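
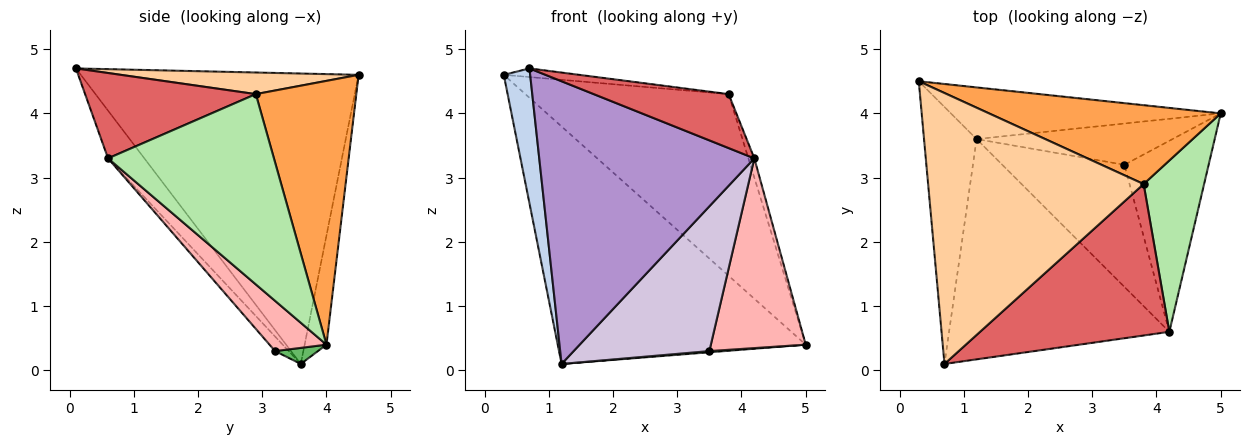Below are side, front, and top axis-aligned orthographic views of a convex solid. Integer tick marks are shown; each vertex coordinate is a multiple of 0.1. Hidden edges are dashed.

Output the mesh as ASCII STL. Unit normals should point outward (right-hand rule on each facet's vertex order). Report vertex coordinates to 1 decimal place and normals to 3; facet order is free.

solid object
 facet normal -0.086 0.974 -0.212
  outer loop
   vertex 1.2 3.6 0.1
   vertex 0.3 4.5 4.6
   vertex 5.0 4.0 0.4
  endloop
 endfacet
 facet normal -0.980 -0.093 -0.177
  outer loop
   vertex 1.2 3.6 0.1
   vertex 0.7 0.1 4.7
   vertex 0.3 4.5 4.6
  endloop
 endfacet
 facet normal 0.413 0.835 0.363
  outer loop
   vertex 3.8 2.9 4.3
   vertex 5.0 4.0 0.4
   vertex 0.3 4.5 4.6
  endloop
 endfacet
 facet normal 0.100 0.032 0.995
  outer loop
   vertex 3.8 2.9 4.3
   vertex 0.3 4.5 4.6
   vertex 0.7 0.1 4.7
  endloop
 endfacet
 facet normal 0.082 -0.029 -0.996
  outer loop
   vertex 3.5 3.2 0.3
   vertex 1.2 3.6 0.1
   vertex 5.0 4.0 0.4
  endloop
 endfacet
 facet normal 0.952 0.034 0.303
  outer loop
   vertex 4.2 0.6 3.3
   vertex 5.0 4.0 0.4
   vertex 3.8 2.9 4.3
  endloop
 endfacet
 facet normal 0.391 -0.309 0.867
  outer loop
   vertex 4.2 0.6 3.3
   vertex 3.8 2.9 4.3
   vertex 0.7 0.1 4.7
  endloop
 endfacet
 facet normal 0.390 -0.649 -0.653
  outer loop
   vertex 4.2 0.6 3.3
   vertex 3.5 3.2 0.3
   vertex 5.0 4.0 0.4
  endloop
 endfacet
 facet normal -0.132 -0.782 -0.609
  outer loop
   vertex 4.2 0.6 3.3
   vertex 0.7 0.1 4.7
   vertex 1.2 3.6 0.1
  endloop
 endfacet
 facet normal -0.077 -0.762 -0.643
  outer loop
   vertex 4.2 0.6 3.3
   vertex 1.2 3.6 0.1
   vertex 3.5 3.2 0.3
  endloop
 endfacet
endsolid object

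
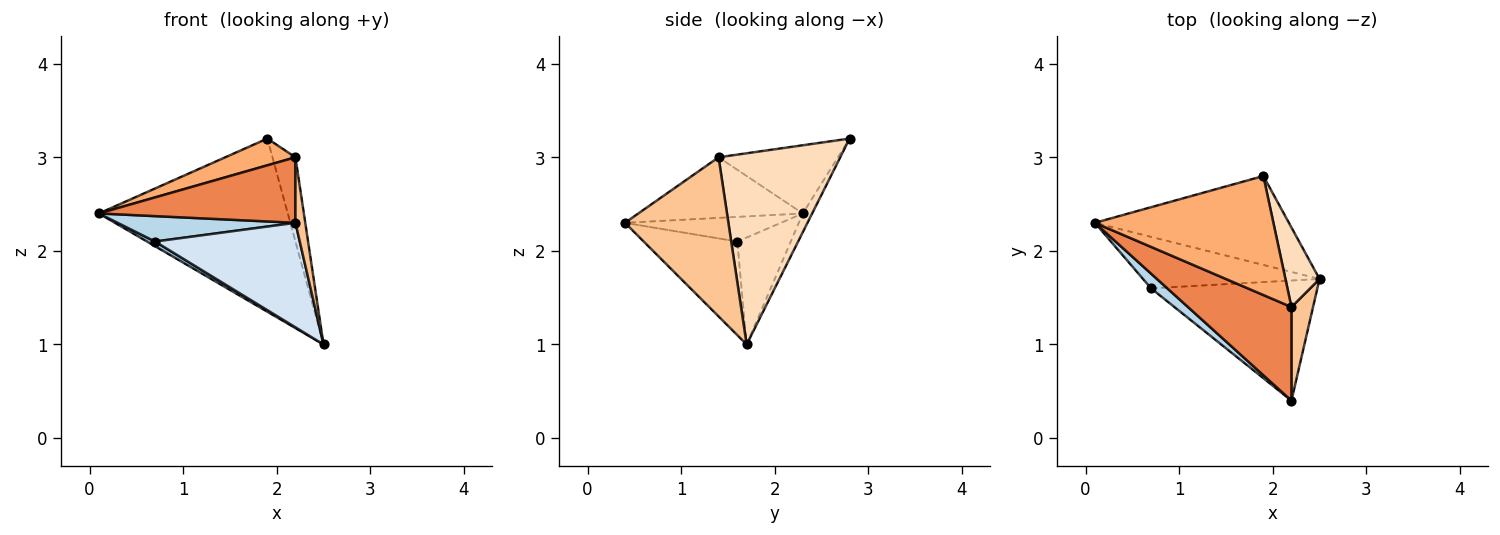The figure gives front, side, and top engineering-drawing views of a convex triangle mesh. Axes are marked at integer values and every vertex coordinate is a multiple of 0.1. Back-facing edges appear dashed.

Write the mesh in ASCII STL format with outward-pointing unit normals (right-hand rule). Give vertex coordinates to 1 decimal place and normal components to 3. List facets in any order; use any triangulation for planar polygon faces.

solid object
 facet normal -0.044 0.889 -0.456
  outer loop
   vertex 1.9 2.8 3.2
   vertex 2.5 1.7 1.0
   vertex 0.1 2.3 2.4
  endloop
 endfacet
 facet normal -0.517 -0.078 -0.853
  outer loop
   vertex 0.7 1.6 2.1
   vertex 0.1 2.3 2.4
   vertex 2.5 1.7 1.0
  endloop
 endfacet
 facet normal -0.605 -0.689 0.399
  outer loop
   vertex 0.7 1.6 2.1
   vertex 2.2 0.4 2.3
   vertex 0.1 2.3 2.4
  endloop
 endfacet
 facet normal -0.391 -0.604 -0.694
  outer loop
   vertex 0.7 1.6 2.1
   vertex 2.5 1.7 1.0
   vertex 2.2 0.4 2.3
  endloop
 endfacet
 facet normal -0.433 -0.517 0.739
  outer loop
   vertex 2.2 1.4 3.0
   vertex 0.1 2.3 2.4
   vertex 2.2 0.4 2.3
  endloop
 endfacet
 facet normal -0.349 -0.205 0.914
  outer loop
   vertex 2.2 1.4 3.0
   vertex 1.9 2.8 3.2
   vertex 0.1 2.3 2.4
  endloop
 endfacet
 facet normal 0.987 -0.094 0.134
  outer loop
   vertex 2.2 1.4 3.0
   vertex 2.2 0.4 2.3
   vertex 2.5 1.7 1.0
  endloop
 endfacet
 facet normal 0.968 0.183 0.173
  outer loop
   vertex 2.2 1.4 3.0
   vertex 2.5 1.7 1.0
   vertex 1.9 2.8 3.2
  endloop
 endfacet
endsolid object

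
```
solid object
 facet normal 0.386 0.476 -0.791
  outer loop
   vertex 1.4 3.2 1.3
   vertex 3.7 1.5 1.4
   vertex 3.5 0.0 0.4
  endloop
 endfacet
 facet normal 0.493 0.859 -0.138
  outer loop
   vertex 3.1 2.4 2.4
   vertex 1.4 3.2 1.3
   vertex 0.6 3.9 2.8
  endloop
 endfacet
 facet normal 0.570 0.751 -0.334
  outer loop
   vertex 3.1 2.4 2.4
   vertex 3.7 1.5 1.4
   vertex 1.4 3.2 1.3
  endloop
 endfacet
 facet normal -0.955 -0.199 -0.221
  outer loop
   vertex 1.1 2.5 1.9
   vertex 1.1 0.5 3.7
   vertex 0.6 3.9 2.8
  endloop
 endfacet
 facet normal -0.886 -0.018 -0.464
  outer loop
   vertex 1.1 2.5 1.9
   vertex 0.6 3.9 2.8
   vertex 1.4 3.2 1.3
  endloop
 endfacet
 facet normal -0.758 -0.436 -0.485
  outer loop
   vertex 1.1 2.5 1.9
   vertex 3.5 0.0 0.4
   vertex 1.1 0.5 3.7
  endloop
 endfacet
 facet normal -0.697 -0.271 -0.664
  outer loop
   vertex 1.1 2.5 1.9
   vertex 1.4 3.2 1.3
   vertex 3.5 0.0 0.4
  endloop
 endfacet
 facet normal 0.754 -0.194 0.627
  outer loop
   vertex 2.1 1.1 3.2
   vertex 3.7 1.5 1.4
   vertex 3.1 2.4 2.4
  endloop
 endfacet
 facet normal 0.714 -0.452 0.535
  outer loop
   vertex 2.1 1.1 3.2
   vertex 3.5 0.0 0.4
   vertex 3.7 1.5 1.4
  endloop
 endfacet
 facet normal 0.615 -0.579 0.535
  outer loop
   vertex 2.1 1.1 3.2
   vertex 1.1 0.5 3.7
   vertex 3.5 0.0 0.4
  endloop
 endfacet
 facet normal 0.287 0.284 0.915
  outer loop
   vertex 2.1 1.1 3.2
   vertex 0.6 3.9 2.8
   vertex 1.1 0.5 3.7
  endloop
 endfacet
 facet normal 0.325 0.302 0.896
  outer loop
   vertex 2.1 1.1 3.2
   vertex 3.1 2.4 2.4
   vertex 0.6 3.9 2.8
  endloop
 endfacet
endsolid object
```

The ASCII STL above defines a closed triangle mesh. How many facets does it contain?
12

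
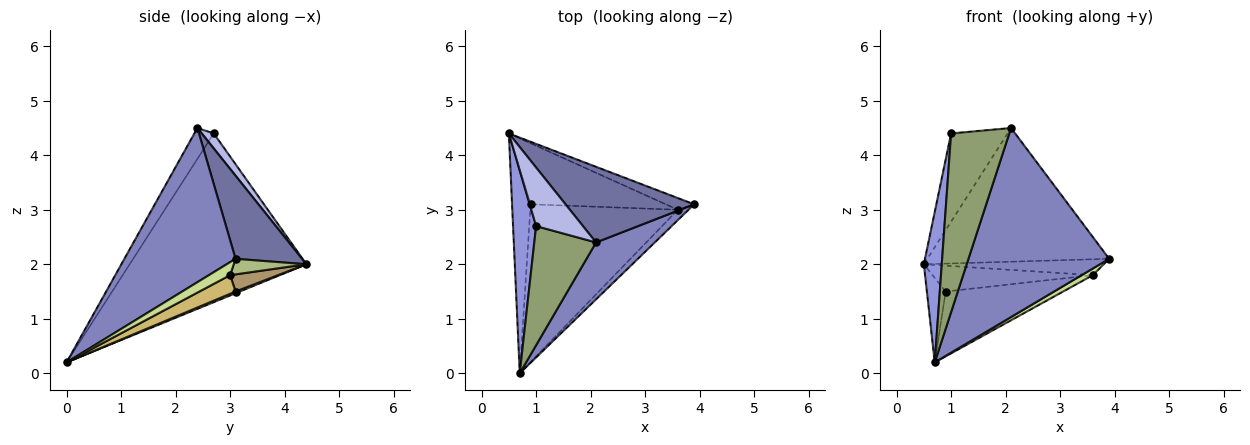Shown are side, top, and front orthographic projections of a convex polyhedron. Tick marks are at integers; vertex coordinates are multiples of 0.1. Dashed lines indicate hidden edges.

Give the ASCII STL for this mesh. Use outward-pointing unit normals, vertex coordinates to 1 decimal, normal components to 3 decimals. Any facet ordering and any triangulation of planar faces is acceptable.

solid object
 facet normal 0.303 0.829 0.469
  outer loop
   vertex 2.1 2.4 4.5
   vertex 3.9 3.1 2.1
   vertex 0.5 4.4 2.0
  endloop
 endfacet
 facet normal 0.603 -0.764 0.230
  outer loop
   vertex 2.1 2.4 4.5
   vertex 0.7 0.0 0.2
   vertex 3.9 3.1 2.1
  endloop
 endfacet
 facet normal -0.986 -0.100 0.135
  outer loop
   vertex 1.0 2.7 4.4
   vertex 0.5 4.4 2.0
   vertex 0.7 0.0 0.2
  endloop
 endfacet
 facet normal 0.174 0.820 0.545
  outer loop
   vertex 1.0 2.7 4.4
   vertex 2.1 2.4 4.5
   vertex 0.5 4.4 2.0
  endloop
 endfacet
 facet normal -0.267 -0.802 0.535
  outer loop
   vertex 1.0 2.7 4.4
   vertex 0.7 0.0 0.2
   vertex 2.1 2.4 4.5
  endloop
 endfacet
 facet normal 0.309 0.765 -0.564
  outer loop
   vertex 3.6 3.0 1.8
   vertex 0.5 4.4 2.0
   vertex 3.9 3.1 2.1
  endloop
 endfacet
 facet normal 0.715 -0.377 -0.589
  outer loop
   vertex 3.6 3.0 1.8
   vertex 3.9 3.1 2.1
   vertex 0.7 0.0 0.2
  endloop
 endfacet
 facet normal 0.086 0.381 -0.921
  outer loop
   vertex 0.9 3.1 1.5
   vertex 0.7 0.0 0.2
   vertex 0.5 4.4 2.0
  endloop
 endfacet
 facet normal 0.116 0.387 -0.915
  outer loop
   vertex 0.9 3.1 1.5
   vertex 0.5 4.4 2.0
   vertex 3.6 3.0 1.8
  endloop
 endfacet
 facet normal 0.116 0.378 -0.919
  outer loop
   vertex 0.9 3.1 1.5
   vertex 3.6 3.0 1.8
   vertex 0.7 0.0 0.2
  endloop
 endfacet
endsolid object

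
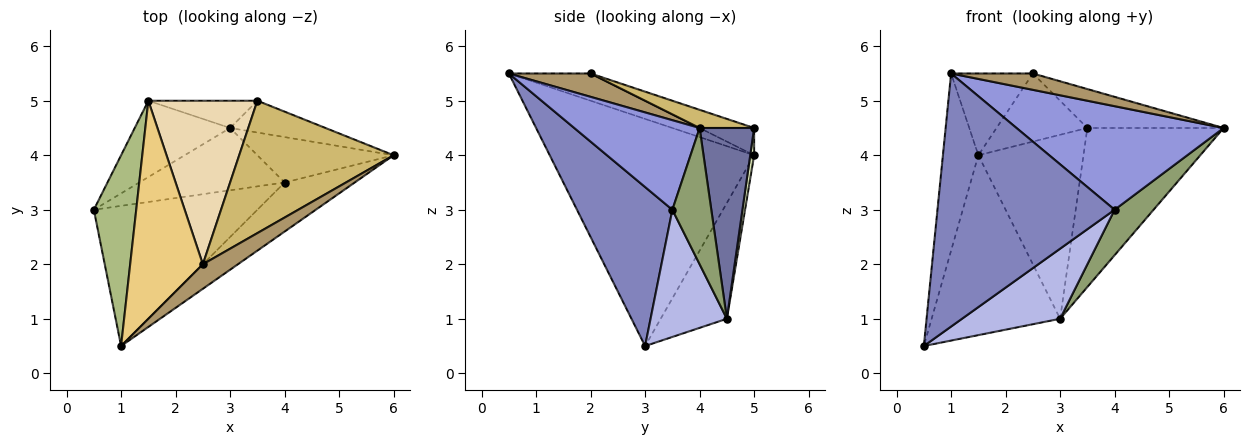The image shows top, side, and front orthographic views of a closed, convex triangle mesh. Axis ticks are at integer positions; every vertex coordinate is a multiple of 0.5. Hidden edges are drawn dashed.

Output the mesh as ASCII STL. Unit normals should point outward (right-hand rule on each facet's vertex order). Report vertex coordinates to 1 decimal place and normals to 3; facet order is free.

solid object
 facet normal 0.365 0.913 -0.183
  outer loop
   vertex 3.0 4.5 1.0
   vertex 3.5 5.0 4.5
   vertex 6.0 4.0 4.5
  endloop
 endfacet
 facet normal 0.426 -0.791 -0.438
  outer loop
   vertex 4.0 3.5 3.0
   vertex 1.0 0.5 5.5
   vertex 0.5 3.0 0.5
  endloop
 endfacet
 facet normal 0.480 -0.793 -0.376
  outer loop
   vertex 4.0 3.5 3.0
   vertex 6.0 4.0 4.5
   vertex 1.0 0.5 5.5
  endloop
 endfacet
 facet normal 0.503 -0.646 -0.574
  outer loop
   vertex 4.0 3.5 3.0
   vertex 0.5 3.0 0.5
   vertex 3.0 4.5 1.0
  endloop
 endfacet
 facet normal 0.577 -0.577 -0.577
  outer loop
   vertex 4.0 3.5 3.0
   vertex 3.0 4.5 1.0
   vertex 6.0 4.0 4.5
  endloop
 endfacet
 facet normal -0.969 0.168 0.181
  outer loop
   vertex 1.5 5.0 4.0
   vertex 0.5 3.0 0.5
   vertex 1.0 0.5 5.5
  endloop
 endfacet
 facet normal -0.428 0.832 -0.353
  outer loop
   vertex 1.5 5.0 4.0
   vertex 3.0 4.5 1.0
   vertex 0.5 3.0 0.5
  endloop
 endfacet
 facet normal 0.037 0.989 -0.146
  outer loop
   vertex 1.5 5.0 4.0
   vertex 3.5 5.0 4.5
   vertex 3.0 4.5 1.0
  endloop
 endfacet
 facet normal 0.485 -0.485 0.728
  outer loop
   vertex 2.5 2.0 5.5
   vertex 1.0 0.5 5.5
   vertex 6.0 4.0 4.5
  endloop
 endfacet
 facet normal 0.112 0.280 0.953
  outer loop
   vertex 2.5 2.0 5.5
   vertex 6.0 4.0 4.5
   vertex 3.5 5.0 4.5
  endloop
 endfacet
 facet normal -0.331 0.331 0.883
  outer loop
   vertex 2.5 2.0 5.5
   vertex 1.5 5.0 4.0
   vertex 1.0 0.5 5.5
  endloop
 endfacet
 facet normal -0.225 0.375 0.899
  outer loop
   vertex 2.5 2.0 5.5
   vertex 3.5 5.0 4.5
   vertex 1.5 5.0 4.0
  endloop
 endfacet
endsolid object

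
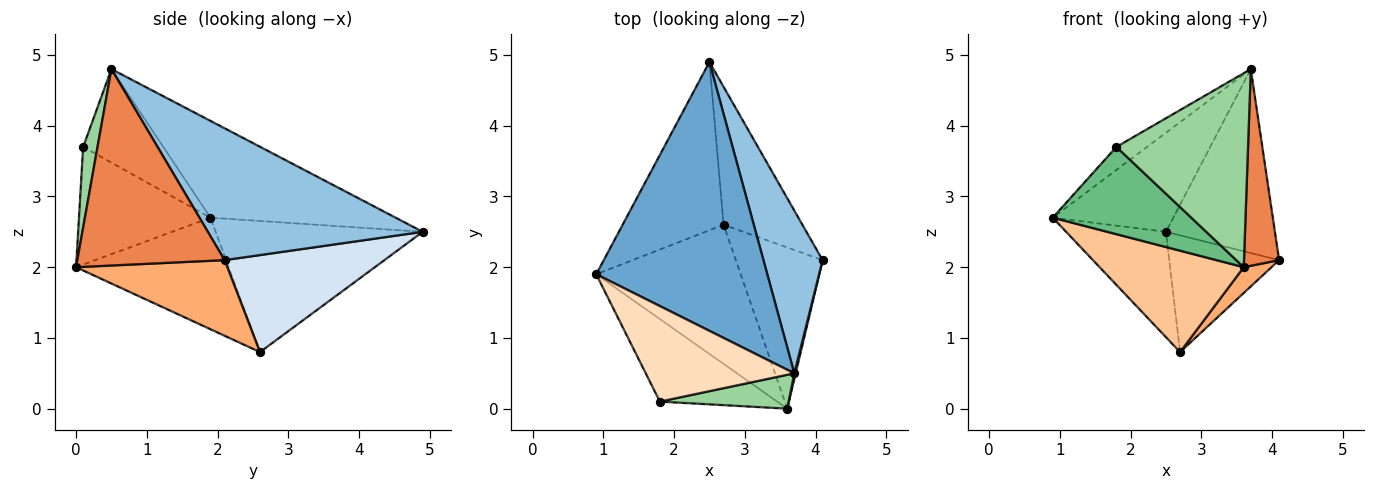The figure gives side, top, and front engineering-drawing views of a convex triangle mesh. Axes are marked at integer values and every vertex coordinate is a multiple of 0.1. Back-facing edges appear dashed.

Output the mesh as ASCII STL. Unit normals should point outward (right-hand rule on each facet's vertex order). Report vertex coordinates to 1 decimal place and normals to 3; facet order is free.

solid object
 facet normal -0.469 0.305 0.829
  outer loop
   vertex 3.7 0.5 4.8
   vertex 2.5 4.9 2.5
   vertex 0.9 1.9 2.7
  endloop
 endfacet
 facet normal 0.828 0.420 0.372
  outer loop
   vertex 3.7 0.5 4.8
   vertex 4.1 2.1 2.1
   vertex 2.5 4.9 2.5
  endloop
 endfacet
 facet normal -0.740 0.357 -0.570
  outer loop
   vertex 2.7 2.6 0.8
   vertex 0.9 1.9 2.7
   vertex 2.5 4.9 2.5
  endloop
 endfacet
 facet normal 0.685 0.471 -0.556
  outer loop
   vertex 2.7 2.6 0.8
   vertex 2.5 4.9 2.5
   vertex 4.1 2.1 2.1
  endloop
 endfacet
 facet normal 0.973 -0.232 0.007
  outer loop
   vertex 3.6 0.0 2.0
   vertex 4.1 2.1 2.1
   vertex 3.7 0.5 4.8
  endloop
 endfacet
 facet normal 0.652 -0.120 -0.748
  outer loop
   vertex 3.6 0.0 2.0
   vertex 2.7 2.6 0.8
   vertex 4.1 2.1 2.1
  endloop
 endfacet
 facet normal -0.529 -0.500 -0.686
  outer loop
   vertex 3.6 0.0 2.0
   vertex 0.9 1.9 2.7
   vertex 2.7 2.6 0.8
  endloop
 endfacet
 facet normal -0.522 0.200 0.829
  outer loop
   vertex 1.8 0.1 3.7
   vertex 3.7 0.5 4.8
   vertex 0.9 1.9 2.7
  endloop
 endfacet
 facet normal -0.568 -0.598 -0.566
  outer loop
   vertex 1.8 0.1 3.7
   vertex 0.9 1.9 2.7
   vertex 3.6 0.0 2.0
  endloop
 endfacet
 facet normal 0.107 -0.979 0.171
  outer loop
   vertex 1.8 0.1 3.7
   vertex 3.6 0.0 2.0
   vertex 3.7 0.5 4.8
  endloop
 endfacet
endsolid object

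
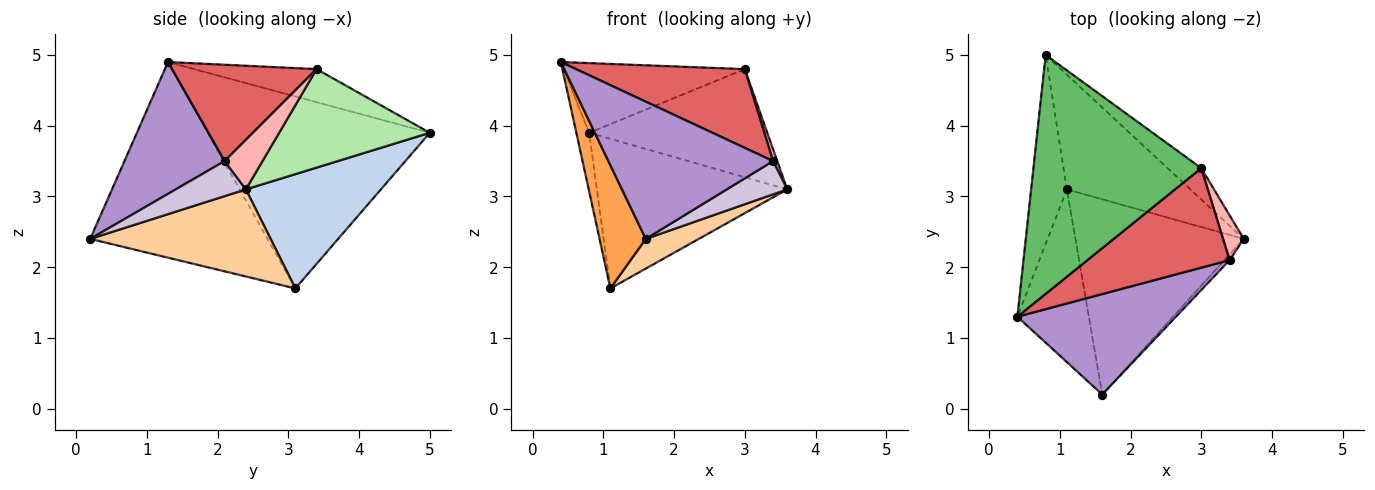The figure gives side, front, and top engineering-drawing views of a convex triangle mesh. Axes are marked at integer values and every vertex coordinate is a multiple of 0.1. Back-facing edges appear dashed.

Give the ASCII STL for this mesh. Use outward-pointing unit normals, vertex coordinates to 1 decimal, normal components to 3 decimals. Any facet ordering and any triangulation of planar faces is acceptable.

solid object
 facet normal -0.982 0.057 -0.183
  outer loop
   vertex 1.1 3.1 1.7
   vertex 0.4 1.3 4.9
   vertex 0.8 5.0 3.9
  endloop
 endfacet
 facet normal 0.491 0.691 -0.530
  outer loop
   vertex 1.1 3.1 1.7
   vertex 0.8 5.0 3.9
   vertex 3.6 2.4 3.1
  endloop
 endfacet
 facet normal -0.912 -0.238 -0.333
  outer loop
   vertex 1.6 0.2 2.4
   vertex 0.4 1.3 4.9
   vertex 1.1 3.1 1.7
  endloop
 endfacet
 facet normal 0.455 -0.134 -0.880
  outer loop
   vertex 1.6 0.2 2.4
   vertex 1.1 3.1 1.7
   vertex 3.6 2.4 3.1
  endloop
 endfacet
 facet normal -0.186 0.275 0.943
  outer loop
   vertex 3.0 3.4 4.8
   vertex 0.8 5.0 3.9
   vertex 0.4 1.3 4.9
  endloop
 endfacet
 facet normal 0.631 0.745 -0.216
  outer loop
   vertex 3.0 3.4 4.8
   vertex 3.6 2.4 3.1
   vertex 0.8 5.0 3.9
  endloop
 endfacet
 facet normal 0.469 -0.548 0.692
  outer loop
   vertex 3.4 2.1 3.5
   vertex 3.0 3.4 4.8
   vertex 0.4 1.3 4.9
  endloop
 endfacet
 facet normal 0.918 -0.101 0.383
  outer loop
   vertex 3.4 2.1 3.5
   vertex 3.6 2.4 3.1
   vertex 3.0 3.4 4.8
  endloop
 endfacet
 facet normal 0.441 -0.724 0.530
  outer loop
   vertex 3.4 2.1 3.5
   vertex 0.4 1.3 4.9
   vertex 1.6 0.2 2.4
  endloop
 endfacet
 facet normal 0.753 -0.649 -0.110
  outer loop
   vertex 3.4 2.1 3.5
   vertex 1.6 0.2 2.4
   vertex 3.6 2.4 3.1
  endloop
 endfacet
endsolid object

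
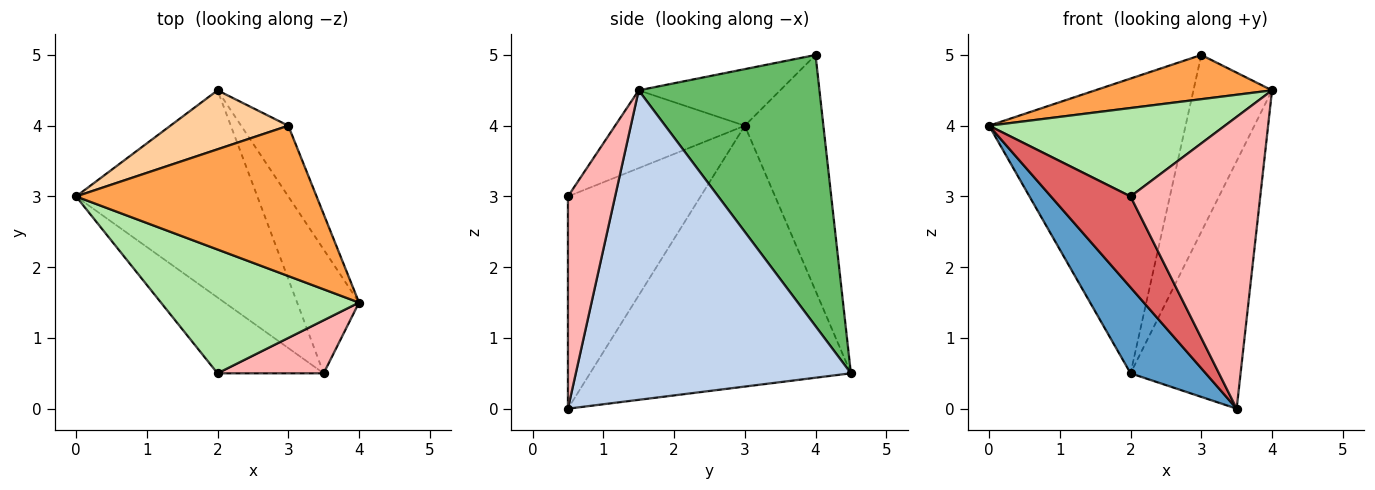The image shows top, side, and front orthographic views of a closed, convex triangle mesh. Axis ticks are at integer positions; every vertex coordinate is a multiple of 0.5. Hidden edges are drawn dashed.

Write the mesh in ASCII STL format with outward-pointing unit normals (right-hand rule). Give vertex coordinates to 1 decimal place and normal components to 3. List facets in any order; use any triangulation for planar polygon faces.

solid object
 facet normal -0.799 -0.230 -0.555
  outer loop
   vertex 3.5 0.5 0.0
   vertex 0.0 3.0 4.0
   vertex 2.0 4.5 0.5
  endloop
 endfacet
 facet normal 0.913 0.365 -0.183
  outer loop
   vertex 3.5 0.5 0.0
   vertex 2.0 4.5 0.5
   vertex 4.0 1.5 4.5
  endloop
 endfacet
 facet normal -0.220 -0.275 0.936
  outer loop
   vertex 3.0 4.0 5.0
   vertex 0.0 3.0 4.0
   vertex 4.0 1.5 4.5
  endloop
 endfacet
 facet normal -0.365 0.913 0.183
  outer loop
   vertex 3.0 4.0 5.0
   vertex 2.0 4.5 0.5
   vertex 0.0 3.0 4.0
  endloop
 endfacet
 facet normal 0.906 0.394 -0.157
  outer loop
   vertex 3.0 4.0 5.0
   vertex 4.0 1.5 4.5
   vertex 2.0 4.5 0.5
  endloop
 endfacet
 facet normal -0.305 -0.554 0.775
  outer loop
   vertex 2.0 0.5 3.0
   vertex 4.0 1.5 4.5
   vertex 0.0 3.0 4.0
  endloop
 endfacet
 facet normal -0.788 -0.473 -0.394
  outer loop
   vertex 2.0 0.5 3.0
   vertex 0.0 3.0 4.0
   vertex 3.5 0.5 0.0
  endloop
 endfacet
 facet normal 0.337 -0.926 0.168
  outer loop
   vertex 2.0 0.5 3.0
   vertex 3.5 0.5 0.0
   vertex 4.0 1.5 4.5
  endloop
 endfacet
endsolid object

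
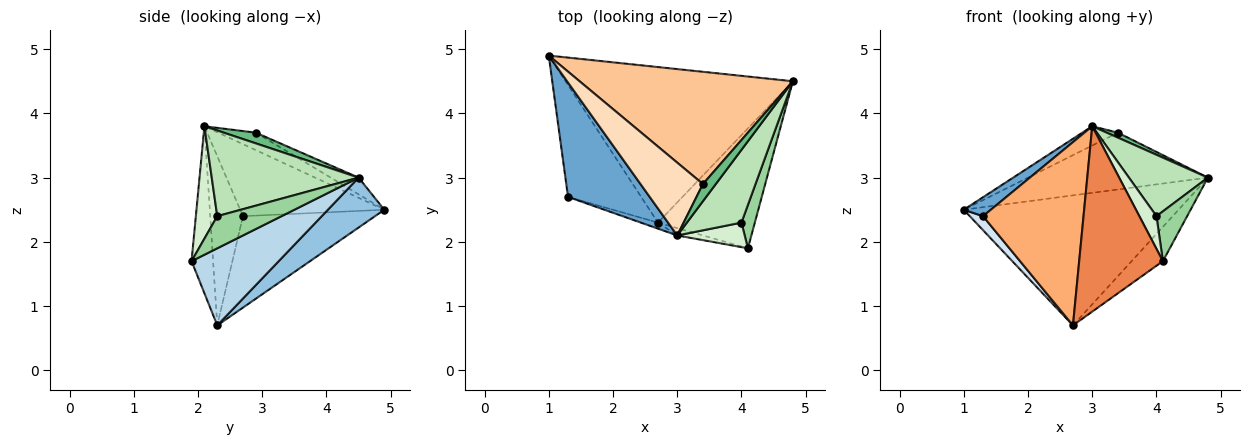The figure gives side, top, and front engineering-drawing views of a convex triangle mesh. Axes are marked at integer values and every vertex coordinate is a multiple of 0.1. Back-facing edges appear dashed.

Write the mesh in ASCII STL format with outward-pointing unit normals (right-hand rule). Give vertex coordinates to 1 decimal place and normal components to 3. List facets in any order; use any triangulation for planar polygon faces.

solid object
 facet normal -0.656 -0.123 0.744
  outer loop
   vertex 1.3 2.7 2.4
   vertex 3.0 2.1 3.8
   vertex 1.0 4.9 2.5
  endloop
 endfacet
 facet normal 0.166 0.632 -0.757
  outer loop
   vertex 2.7 2.3 0.7
   vertex 1.0 4.9 2.5
   vertex 4.8 4.5 3.0
  endloop
 endfacet
 facet normal 0.608 0.218 -0.764
  outer loop
   vertex 2.7 2.3 0.7
   vertex 4.8 4.5 3.0
   vertex 4.1 1.9 1.7
  endloop
 endfacet
 facet normal -0.778 -0.078 -0.623
  outer loop
   vertex 2.7 2.3 0.7
   vertex 1.3 2.7 2.4
   vertex 1.0 4.9 2.5
  endloop
 endfacet
 facet normal -0.249 -0.968 -0.038
  outer loop
   vertex 2.7 2.3 0.7
   vertex 4.1 1.9 1.7
   vertex 3.0 2.1 3.8
  endloop
 endfacet
 facet normal -0.310 -0.950 -0.031
  outer loop
   vertex 2.7 2.3 0.7
   vertex 3.0 2.1 3.8
   vertex 1.3 2.7 2.4
  endloop
 endfacet
 facet normal -0.070 0.450 0.890
  outer loop
   vertex 3.4 2.9 3.7
   vertex 4.8 4.5 3.0
   vertex 1.0 4.9 2.5
  endloop
 endfacet
 facet normal -0.261 0.247 0.933
  outer loop
   vertex 3.4 2.9 3.7
   vertex 1.0 4.9 2.5
   vertex 3.0 2.1 3.8
  endloop
 endfacet
 facet normal 0.625 -0.219 0.750
  outer loop
   vertex 3.4 2.9 3.7
   vertex 3.0 2.1 3.8
   vertex 4.8 4.5 3.0
  endloop
 endfacet
 facet normal 0.845 -0.403 0.351
  outer loop
   vertex 4.0 2.3 2.4
   vertex 4.1 1.9 1.7
   vertex 4.8 4.5 3.0
  endloop
 endfacet
 facet normal 0.768 -0.413 0.490
  outer loop
   vertex 4.0 2.3 2.4
   vertex 4.8 4.5 3.0
   vertex 3.0 2.1 3.8
  endloop
 endfacet
 facet normal 0.707 -0.566 0.424
  outer loop
   vertex 4.0 2.3 2.4
   vertex 3.0 2.1 3.8
   vertex 4.1 1.9 1.7
  endloop
 endfacet
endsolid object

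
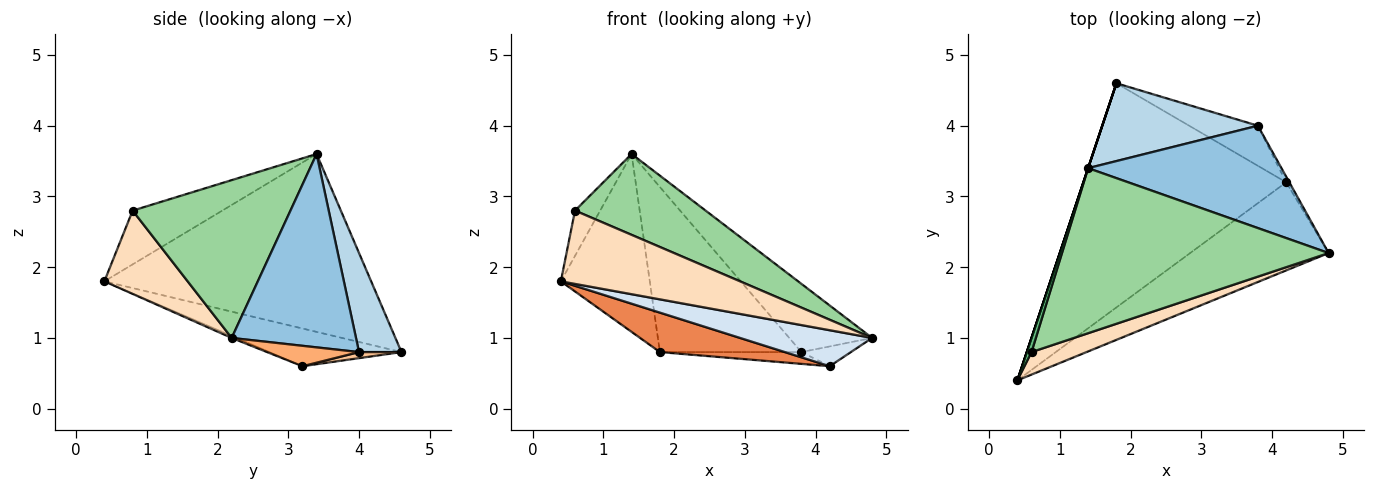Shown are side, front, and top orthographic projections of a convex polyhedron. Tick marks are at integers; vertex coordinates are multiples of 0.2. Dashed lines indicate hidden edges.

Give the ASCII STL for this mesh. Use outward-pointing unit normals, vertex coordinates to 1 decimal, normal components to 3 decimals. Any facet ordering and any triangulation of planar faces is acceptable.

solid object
 facet normal -0.949 0.316 0.000
  outer loop
   vertex 1.4 3.4 3.6
   vertex 1.8 4.6 0.8
   vertex 0.4 0.4 1.8
  endloop
 endfacet
 facet normal 0.640 0.426 0.640
  outer loop
   vertex 3.8 4.0 0.8
   vertex 1.4 3.4 3.6
   vertex 4.8 2.2 1.0
  endloop
 endfacet
 facet normal 0.262 0.873 0.412
  outer loop
   vertex 3.8 4.0 0.8
   vertex 1.8 4.6 0.8
   vertex 1.4 3.4 3.6
  endloop
 endfacet
 facet normal -0.014 -0.378 -0.926
  outer loop
   vertex 4.2 3.2 0.6
   vertex 4.8 2.2 1.0
   vertex 0.4 0.4 1.8
  endloop
 endfacet
 facet normal -0.180 -0.171 -0.969
  outer loop
   vertex 4.2 3.2 0.6
   vertex 0.4 0.4 1.8
   vertex 1.8 4.6 0.8
  endloop
 endfacet
 facet normal 0.873 0.470 -0.134
  outer loop
   vertex 4.2 3.2 0.6
   vertex 3.8 4.0 0.8
   vertex 4.8 2.2 1.0
  endloop
 endfacet
 facet normal 0.084 0.281 -0.956
  outer loop
   vertex 4.2 3.2 0.6
   vertex 1.8 4.6 0.8
   vertex 3.8 4.0 0.8
  endloop
 endfacet
 facet normal 0.406 -0.874 0.268
  outer loop
   vertex 0.6 0.8 2.8
   vertex 0.4 0.4 1.8
   vertex 4.8 2.2 1.0
  endloop
 endfacet
 facet normal -0.959 0.269 0.084
  outer loop
   vertex 0.6 0.8 2.8
   vertex 1.4 3.4 3.6
   vertex 0.4 0.4 1.8
  endloop
 endfacet
 facet normal 0.469 -0.388 0.793
  outer loop
   vertex 0.6 0.8 2.8
   vertex 4.8 2.2 1.0
   vertex 1.4 3.4 3.6
  endloop
 endfacet
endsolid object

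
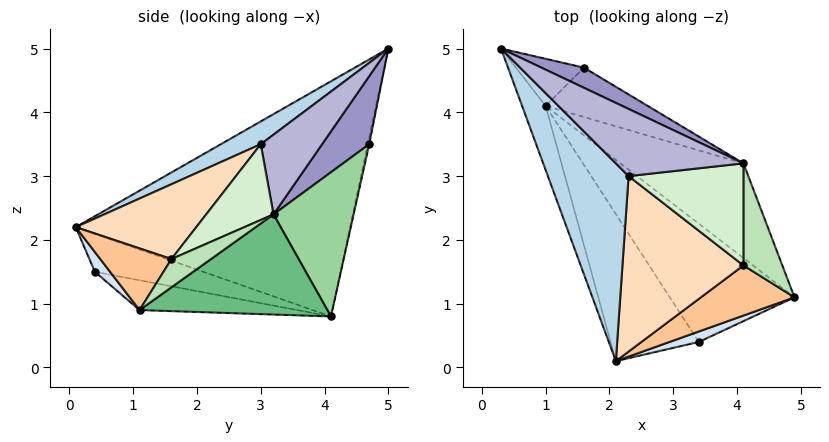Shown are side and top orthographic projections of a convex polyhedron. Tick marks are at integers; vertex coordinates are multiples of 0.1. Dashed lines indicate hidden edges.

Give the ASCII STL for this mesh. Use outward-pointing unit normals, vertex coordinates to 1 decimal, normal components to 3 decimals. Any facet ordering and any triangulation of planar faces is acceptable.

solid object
 facet normal -0.951 -0.295 -0.095
  outer loop
   vertex 1.0 4.1 0.8
   vertex 2.1 0.1 2.2
   vertex 0.3 5.0 5.0
  endloop
 endfacet
 facet normal -0.020 0.977 -0.213
  outer loop
   vertex 1.6 4.7 3.5
   vertex 1.0 4.1 0.8
   vertex 0.3 5.0 5.0
  endloop
 endfacet
 facet normal 0.248 -0.410 0.878
  outer loop
   vertex 2.3 3.0 3.5
   vertex 0.3 5.0 5.0
   vertex 2.1 0.1 2.2
  endloop
 endfacet
 facet normal 0.502 -0.438 0.746
  outer loop
   vertex 3.4 0.4 1.5
   vertex 4.9 1.1 0.9
   vertex 2.1 0.1 2.2
  endloop
 endfacet
 facet normal -0.221 -0.318 -0.922
  outer loop
   vertex 3.4 0.4 1.5
   vertex 1.0 4.1 0.8
   vertex 4.9 1.1 0.9
  endloop
 endfacet
 facet normal -0.363 -0.395 -0.844
  outer loop
   vertex 3.4 0.4 1.5
   vertex 2.1 0.1 2.2
   vertex 1.0 4.1 0.8
  endloop
 endfacet
 facet normal 0.501 -0.414 0.760
  outer loop
   vertex 4.1 1.6 1.7
   vertex 2.1 0.1 2.2
   vertex 4.9 1.1 0.9
  endloop
 endfacet
 facet normal 0.485 -0.385 0.785
  outer loop
   vertex 4.1 1.6 1.7
   vertex 2.3 3.0 3.5
   vertex 2.1 0.1 2.2
  endloop
 endfacet
 facet normal 0.494 0.622 -0.607
  outer loop
   vertex 4.1 3.2 2.4
   vertex 4.9 1.1 0.9
   vertex 1.0 4.1 0.8
  endloop
 endfacet
 facet normal 0.399 0.872 -0.283
  outer loop
   vertex 4.1 3.2 2.4
   vertex 1.0 4.1 0.8
   vertex 1.6 4.7 3.5
  endloop
 endfacet
 facet normal 0.554 -0.334 0.763
  outer loop
   vertex 4.1 3.2 2.4
   vertex 4.1 1.6 1.7
   vertex 4.9 1.1 0.9
  endloop
 endfacet
 facet normal 0.517 -0.343 0.784
  outer loop
   vertex 4.1 3.2 2.4
   vertex 2.3 3.0 3.5
   vertex 4.1 1.6 1.7
  endloop
 endfacet
 facet normal 0.592 0.716 0.370
  outer loop
   vertex 4.1 3.2 2.4
   vertex 1.6 4.7 3.5
   vertex 0.3 5.0 5.0
  endloop
 endfacet
 facet normal 0.527 -0.105 0.843
  outer loop
   vertex 4.1 3.2 2.4
   vertex 0.3 5.0 5.0
   vertex 2.3 3.0 3.5
  endloop
 endfacet
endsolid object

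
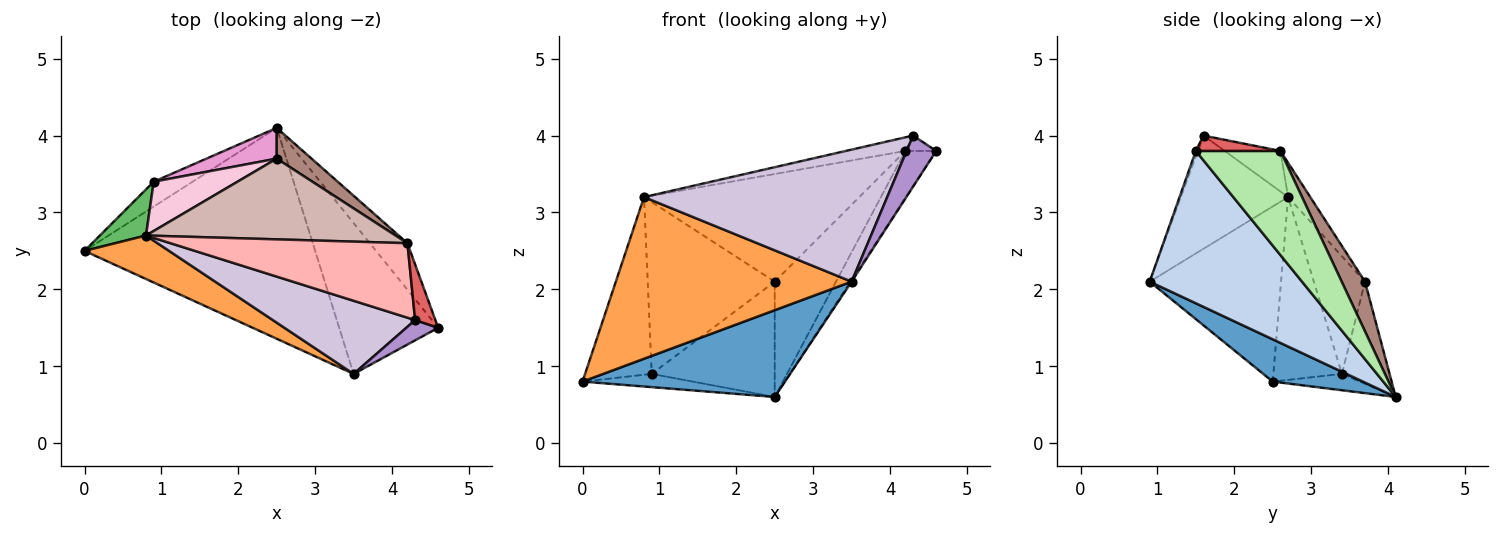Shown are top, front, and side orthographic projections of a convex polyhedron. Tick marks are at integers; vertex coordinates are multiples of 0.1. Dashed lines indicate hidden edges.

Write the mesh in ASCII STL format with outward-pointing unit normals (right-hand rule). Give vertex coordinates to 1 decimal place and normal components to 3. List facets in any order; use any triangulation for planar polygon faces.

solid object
 facet normal 0.167 -0.375 -0.912
  outer loop
   vertex 3.5 0.9 2.1
   vertex 0.0 2.5 0.8
   vertex 2.5 4.1 0.6
  endloop
 endfacet
 facet normal 0.838 0.007 -0.545
  outer loop
   vertex 3.5 0.9 2.1
   vertex 2.5 4.1 0.6
   vertex 4.6 1.5 3.8
  endloop
 endfacet
 facet normal -0.474 -0.850 0.229
  outer loop
   vertex 0.8 2.7 3.2
   vertex 0.0 2.5 0.8
   vertex 3.5 0.9 2.1
  endloop
 endfacet
 facet normal -0.348 0.440 -0.828
  outer loop
   vertex 0.9 3.4 0.9
   vertex 2.5 4.1 0.6
   vertex 0.0 2.5 0.8
  endloop
 endfacet
 facet normal -0.706 0.686 0.178
  outer loop
   vertex 0.9 3.4 0.9
   vertex 0.0 2.5 0.8
   vertex 0.8 2.7 3.2
  endloop
 endfacet
 facet normal 0.890 0.324 -0.321
  outer loop
   vertex 4.2 2.6 3.8
   vertex 4.6 1.5 3.8
   vertex 2.5 4.1 0.6
  endloop
 endfacet
 facet normal 0.590 0.215 0.778
  outer loop
   vertex 4.3 1.6 4.0
   vertex 4.6 1.5 3.8
   vertex 4.2 2.6 3.8
  endloop
 endfacet
 facet normal -0.166 0.177 0.970
  outer loop
   vertex 4.3 1.6 4.0
   vertex 4.2 2.6 3.8
   vertex 0.8 2.7 3.2
  endloop
 endfacet
 facet normal -0.064 -0.927 0.368
  outer loop
   vertex 4.3 1.6 4.0
   vertex 3.5 0.9 2.1
   vertex 4.6 1.5 3.8
  endloop
 endfacet
 facet normal -0.360 -0.816 0.452
  outer loop
   vertex 4.3 1.6 4.0
   vertex 0.8 2.7 3.2
   vertex 3.5 0.9 2.1
  endloop
 endfacet
 facet normal 0.345 0.907 0.242
  outer loop
   vertex 2.5 3.7 2.1
   vertex 4.2 2.6 3.8
   vertex 2.5 4.1 0.6
  endloop
 endfacet
 facet normal -0.082 0.797 0.598
  outer loop
   vertex 2.5 3.7 2.1
   vertex 0.8 2.7 3.2
   vertex 4.2 2.6 3.8
  endloop
 endfacet
 facet normal -0.351 0.905 0.241
  outer loop
   vertex 2.5 3.7 2.1
   vertex 2.5 4.1 0.6
   vertex 0.9 3.4 0.9
  endloop
 endfacet
 facet normal -0.361 0.896 0.257
  outer loop
   vertex 2.5 3.7 2.1
   vertex 0.9 3.4 0.9
   vertex 0.8 2.7 3.2
  endloop
 endfacet
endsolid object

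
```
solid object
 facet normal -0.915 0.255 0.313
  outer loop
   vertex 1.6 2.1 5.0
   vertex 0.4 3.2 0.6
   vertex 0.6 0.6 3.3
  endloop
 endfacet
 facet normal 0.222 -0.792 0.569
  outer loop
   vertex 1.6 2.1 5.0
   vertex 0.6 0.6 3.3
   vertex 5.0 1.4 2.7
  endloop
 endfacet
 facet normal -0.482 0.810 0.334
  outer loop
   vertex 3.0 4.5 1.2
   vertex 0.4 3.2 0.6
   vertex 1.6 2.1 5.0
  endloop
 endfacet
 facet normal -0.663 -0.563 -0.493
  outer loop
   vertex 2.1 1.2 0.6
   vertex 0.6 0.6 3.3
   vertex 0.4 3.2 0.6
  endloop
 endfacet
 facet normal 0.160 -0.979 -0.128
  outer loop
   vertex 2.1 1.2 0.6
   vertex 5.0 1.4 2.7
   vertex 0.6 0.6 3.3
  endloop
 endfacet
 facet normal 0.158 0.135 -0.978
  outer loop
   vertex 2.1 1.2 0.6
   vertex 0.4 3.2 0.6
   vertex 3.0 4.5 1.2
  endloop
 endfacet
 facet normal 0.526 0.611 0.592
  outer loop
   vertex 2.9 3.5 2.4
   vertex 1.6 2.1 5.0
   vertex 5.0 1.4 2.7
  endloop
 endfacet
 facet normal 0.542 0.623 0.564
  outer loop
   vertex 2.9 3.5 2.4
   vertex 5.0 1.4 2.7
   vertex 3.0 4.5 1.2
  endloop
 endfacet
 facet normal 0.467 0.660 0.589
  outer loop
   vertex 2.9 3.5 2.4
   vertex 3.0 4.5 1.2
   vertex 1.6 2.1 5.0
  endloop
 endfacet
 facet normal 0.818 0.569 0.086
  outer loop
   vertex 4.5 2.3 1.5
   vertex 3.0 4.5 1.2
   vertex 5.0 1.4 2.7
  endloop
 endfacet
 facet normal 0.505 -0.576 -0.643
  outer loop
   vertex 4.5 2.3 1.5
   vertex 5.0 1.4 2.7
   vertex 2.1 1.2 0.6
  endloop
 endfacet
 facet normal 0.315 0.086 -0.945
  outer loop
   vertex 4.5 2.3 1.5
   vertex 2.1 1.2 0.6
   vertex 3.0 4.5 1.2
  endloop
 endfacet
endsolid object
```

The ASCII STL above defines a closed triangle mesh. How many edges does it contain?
18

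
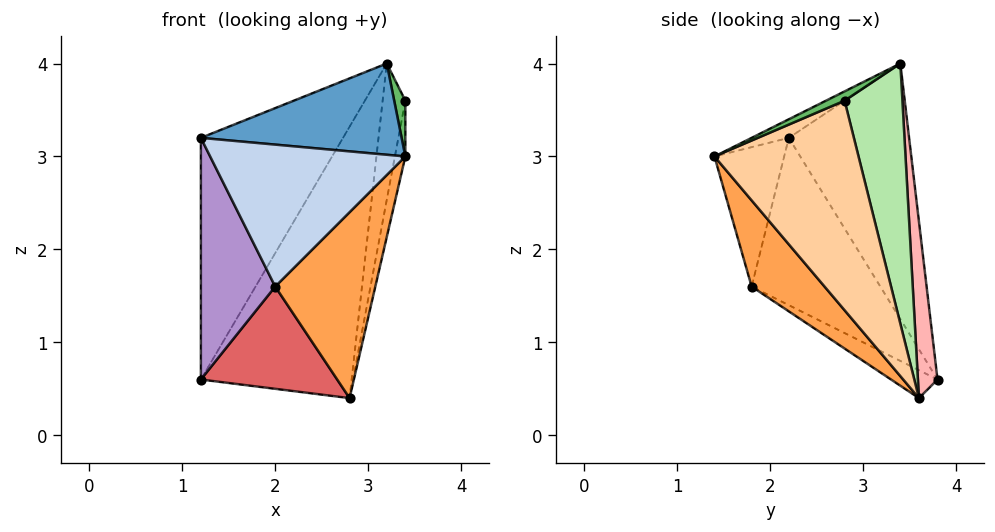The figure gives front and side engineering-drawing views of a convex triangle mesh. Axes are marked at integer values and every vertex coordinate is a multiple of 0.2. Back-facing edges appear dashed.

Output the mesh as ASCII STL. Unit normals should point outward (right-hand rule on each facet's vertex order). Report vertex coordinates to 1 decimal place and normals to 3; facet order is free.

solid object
 facet normal -0.084 -0.452 0.888
  outer loop
   vertex 3.2 3.4 4.0
   vertex 1.2 2.2 3.2
   vertex 3.4 1.4 3.0
  endloop
 endfacet
 facet normal -0.336 -0.940 0.067
  outer loop
   vertex 2.0 1.8 1.6
   vertex 3.4 1.4 3.0
   vertex 1.2 2.2 3.2
  endloop
 endfacet
 facet normal 0.455 -0.625 -0.634
  outer loop
   vertex 2.0 1.8 1.6
   vertex 2.8 3.6 0.4
   vertex 3.4 1.4 3.0
  endloop
 endfacet
 facet normal 0.983 0.071 -0.167
  outer loop
   vertex 3.4 2.8 3.6
   vertex 3.4 1.4 3.0
   vertex 2.8 3.6 0.4
  endloop
 endfacet
 facet normal 0.549 -0.329 0.768
  outer loop
   vertex 3.4 2.8 3.6
   vertex 3.2 3.4 4.0
   vertex 3.4 1.4 3.0
  endloop
 endfacet
 facet normal 0.928 0.364 -0.083
  outer loop
   vertex 3.4 2.8 3.6
   vertex 2.8 3.6 0.4
   vertex 3.2 3.4 4.0
  endloop
 endfacet
 facet normal -0.168 -0.494 -0.853
  outer loop
   vertex 1.2 3.8 0.6
   vertex 2.8 3.6 0.4
   vertex 2.0 1.8 1.6
  endloop
 endfacet
 facet normal 0.129 0.991 0.041
  outer loop
   vertex 1.2 3.8 0.6
   vertex 3.2 3.4 4.0
   vertex 2.8 3.6 0.4
  endloop
 endfacet
 facet normal -0.828 -0.478 -0.294
  outer loop
   vertex 1.2 3.8 0.6
   vertex 2.0 1.8 1.6
   vertex 1.2 2.2 3.2
  endloop
 endfacet
 facet normal -0.585 0.691 0.425
  outer loop
   vertex 1.2 3.8 0.6
   vertex 1.2 2.2 3.2
   vertex 3.2 3.4 4.0
  endloop
 endfacet
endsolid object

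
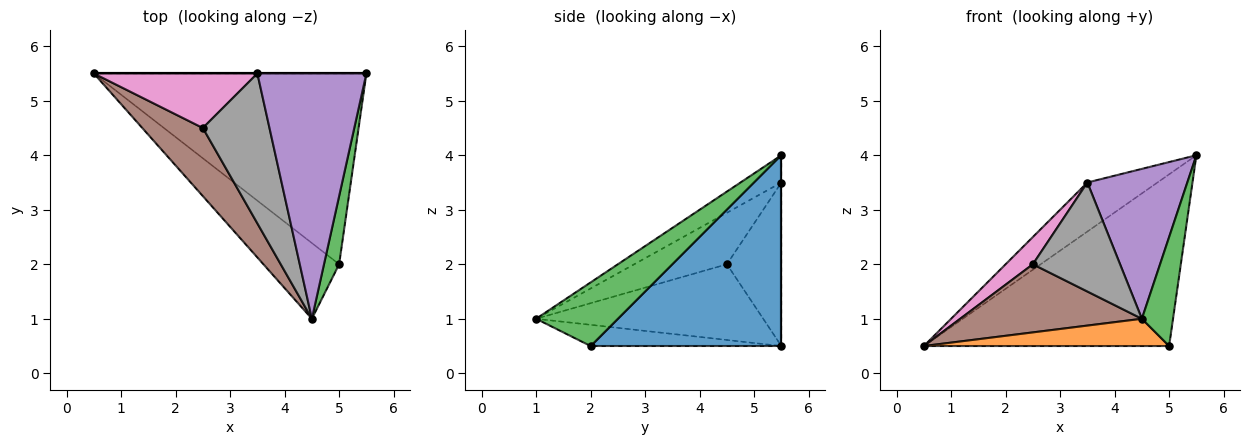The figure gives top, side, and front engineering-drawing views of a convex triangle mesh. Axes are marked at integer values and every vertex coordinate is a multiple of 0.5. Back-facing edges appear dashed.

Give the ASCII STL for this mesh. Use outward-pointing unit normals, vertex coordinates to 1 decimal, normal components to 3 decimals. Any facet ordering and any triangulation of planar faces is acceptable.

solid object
 facet normal 0.462 0.593 -0.659
  outer loop
   vertex 5.0 2.0 0.5
   vertex 0.5 5.5 0.5
   vertex 5.5 5.5 4.0
  endloop
 endfacet
 facet normal -0.255 -0.328 -0.910
  outer loop
   vertex 5.0 2.0 0.5
   vertex 4.5 1.0 1.0
   vertex 0.5 5.5 0.5
  endloop
 endfacet
 facet normal 0.912 -0.347 0.217
  outer loop
   vertex 5.0 2.0 0.5
   vertex 5.5 5.5 4.0
   vertex 4.5 1.0 1.0
  endloop
 endfacet
 facet normal 0.000 1.000 0.000
  outer loop
   vertex 3.5 5.5 3.5
   vertex 5.5 5.5 4.0
   vertex 0.5 5.5 0.5
  endloop
 endfacet
 facet normal -0.209 -0.510 0.835
  outer loop
   vertex 3.5 5.5 3.5
   vertex 4.5 1.0 1.0
   vertex 5.5 5.5 4.0
  endloop
 endfacet
 facet normal -0.662 -0.530 0.530
  outer loop
   vertex 2.5 4.5 2.0
   vertex 0.5 5.5 0.5
   vertex 4.5 1.0 1.0
  endloop
 endfacet
 facet normal -0.667 -0.333 0.667
  outer loop
   vertex 2.5 4.5 2.0
   vertex 3.5 5.5 3.5
   vertex 0.5 5.5 0.5
  endloop
 endfacet
 facet normal -0.530 -0.499 0.686
  outer loop
   vertex 2.5 4.5 2.0
   vertex 4.5 1.0 1.0
   vertex 3.5 5.5 3.5
  endloop
 endfacet
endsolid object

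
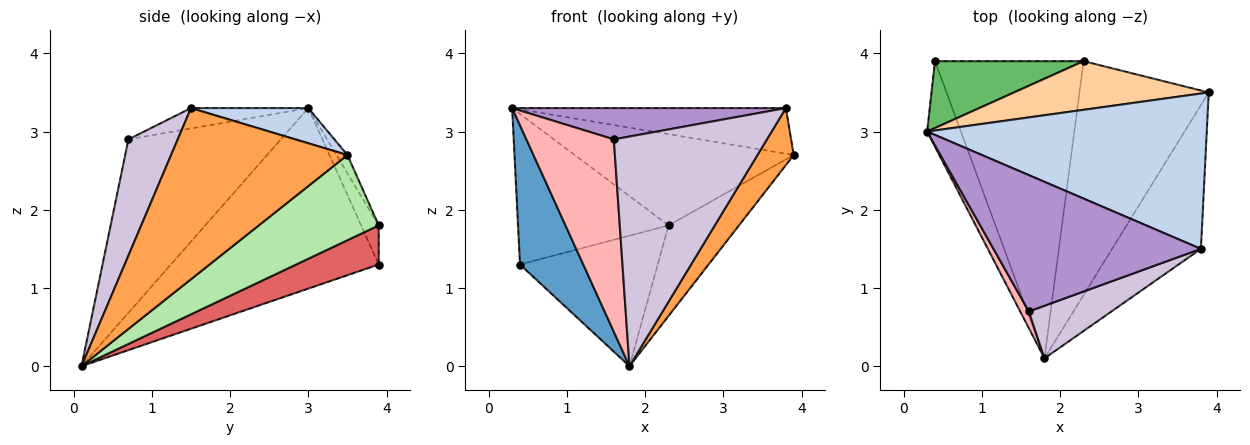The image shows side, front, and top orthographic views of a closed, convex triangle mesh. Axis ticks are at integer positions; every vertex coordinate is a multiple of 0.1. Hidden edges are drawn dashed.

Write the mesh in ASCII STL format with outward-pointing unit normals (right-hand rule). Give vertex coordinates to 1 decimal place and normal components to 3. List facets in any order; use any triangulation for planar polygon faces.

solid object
 facet normal -0.942 -0.287 -0.176
  outer loop
   vertex 0.4 3.9 1.3
   vertex 1.8 0.1 0.0
   vertex 0.3 3.0 3.3
  endloop
 endfacet
 facet normal 0.120 0.280 0.953
  outer loop
   vertex 3.8 1.5 3.3
   vertex 3.9 3.5 2.7
   vertex 0.3 3.0 3.3
  endloop
 endfacet
 facet normal 0.873 -0.180 -0.453
  outer loop
   vertex 3.8 1.5 3.3
   vertex 1.8 0.1 0.0
   vertex 3.9 3.5 2.7
  endloop
 endfacet
 facet normal -0.044 0.881 0.470
  outer loop
   vertex 2.3 3.9 1.8
   vertex 0.3 3.0 3.3
   vertex 3.9 3.5 2.7
  endloop
 endfacet
 facet normal -0.106 0.909 0.404
  outer loop
   vertex 2.3 3.9 1.8
   vertex 0.4 3.9 1.3
   vertex 0.3 3.0 3.3
  endloop
 endfacet
 facet normal 0.524 0.307 -0.794
  outer loop
   vertex 2.3 3.9 1.8
   vertex 3.9 3.5 2.7
   vertex 1.8 0.1 0.0
  endloop
 endfacet
 facet normal 0.234 0.391 -0.890
  outer loop
   vertex 2.3 3.9 1.8
   vertex 1.8 0.1 0.0
   vertex 0.4 3.9 1.3
  endloop
 endfacet
 facet normal -0.867 -0.497 0.043
  outer loop
   vertex 1.6 0.7 2.9
   vertex 0.3 3.0 3.3
   vertex 1.8 0.1 0.0
  endloop
 endfacet
 facet normal -0.095 -0.223 0.970
  outer loop
   vertex 1.6 0.7 2.9
   vertex 3.8 1.5 3.3
   vertex 0.3 3.0 3.3
  endloop
 endfacet
 facet normal 0.299 -0.930 0.213
  outer loop
   vertex 1.6 0.7 2.9
   vertex 1.8 0.1 0.0
   vertex 3.8 1.5 3.3
  endloop
 endfacet
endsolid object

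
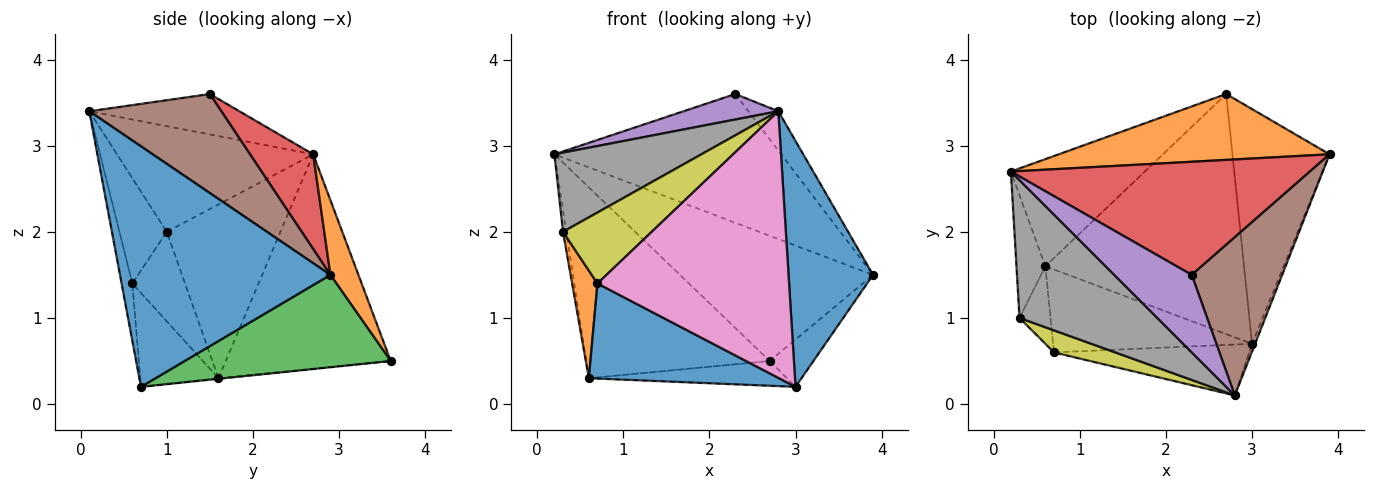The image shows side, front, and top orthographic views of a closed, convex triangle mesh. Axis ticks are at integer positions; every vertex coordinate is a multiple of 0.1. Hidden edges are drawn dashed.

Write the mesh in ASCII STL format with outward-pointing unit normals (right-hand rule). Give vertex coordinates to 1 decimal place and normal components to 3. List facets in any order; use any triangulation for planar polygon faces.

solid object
 facet normal 0.928 -0.373 -0.012
  outer loop
   vertex 3.0 0.7 0.2
   vertex 3.9 2.9 1.5
   vertex 2.8 0.1 3.4
  endloop
 endfacet
 facet normal 0.127 0.878 0.462
  outer loop
   vertex 2.7 3.6 0.5
   vertex 0.2 2.7 2.9
   vertex 3.9 2.9 1.5
  endloop
 endfacet
 facet normal 0.682 0.145 -0.717
  outer loop
   vertex 2.7 3.6 0.5
   vertex 3.9 2.9 1.5
   vertex 3.0 0.7 0.2
  endloop
 endfacet
 facet normal 0.205 0.735 0.646
  outer loop
   vertex 2.3 1.5 3.6
   vertex 3.9 2.9 1.5
   vertex 0.2 2.7 2.9
  endloop
 endfacet
 facet normal -0.444 -0.280 0.851
  outer loop
   vertex 2.3 1.5 3.6
   vertex 0.2 2.7 2.9
   vertex 2.8 0.1 3.4
  endloop
 endfacet
 facet normal 0.728 0.165 0.665
  outer loop
   vertex 2.3 1.5 3.6
   vertex 2.8 0.1 3.4
   vertex 3.9 2.9 1.5
  endloop
 endfacet
 facet normal -0.055 -0.981 -0.187
  outer loop
   vertex 0.7 0.6 1.4
   vertex 3.0 0.7 0.2
   vertex 2.8 0.1 3.4
  endloop
 endfacet
 facet normal -0.554 -0.415 0.722
  outer loop
   vertex 0.3 1.0 2.0
   vertex 2.8 0.1 3.4
   vertex 0.2 2.7 2.9
  endloop
 endfacet
 facet normal -0.454 -0.851 0.264
  outer loop
   vertex 0.3 1.0 2.0
   vertex 0.7 0.6 1.4
   vertex 2.8 0.1 3.4
  endloop
 endfacet
 facet normal -0.003 0.103 -0.995
  outer loop
   vertex 0.6 1.6 0.3
   vertex 2.7 3.6 0.5
   vertex 3.0 0.7 0.2
  endloop
 endfacet
 facet normal -0.296 -0.720 -0.628
  outer loop
   vertex 0.6 1.6 0.3
   vertex 3.0 0.7 0.2
   vertex 0.7 0.6 1.4
  endloop
 endfacet
 facet normal -0.860 -0.414 -0.298
  outer loop
   vertex 0.6 1.6 0.3
   vertex 0.7 0.6 1.4
   vertex 0.3 1.0 2.0
  endloop
 endfacet
 facet normal -0.617 0.686 -0.385
  outer loop
   vertex 0.6 1.6 0.3
   vertex 0.2 2.7 2.9
   vertex 2.7 3.6 0.5
  endloop
 endfacet
 facet normal -0.986 0.029 -0.164
  outer loop
   vertex 0.6 1.6 0.3
   vertex 0.3 1.0 2.0
   vertex 0.2 2.7 2.9
  endloop
 endfacet
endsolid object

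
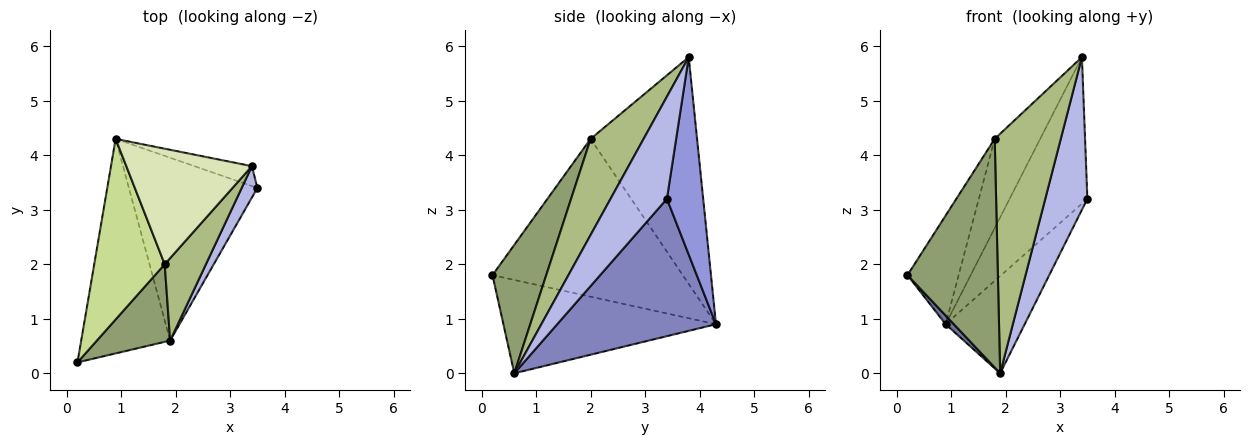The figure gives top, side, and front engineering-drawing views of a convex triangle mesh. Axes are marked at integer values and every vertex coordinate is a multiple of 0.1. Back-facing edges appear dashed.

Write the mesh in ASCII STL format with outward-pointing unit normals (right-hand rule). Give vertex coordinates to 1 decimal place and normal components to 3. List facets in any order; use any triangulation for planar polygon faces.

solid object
 facet normal -0.724 -0.028 -0.690
  outer loop
   vertex 1.9 0.6 0.0
   vertex 0.2 0.2 1.8
   vertex 0.9 4.3 0.9
  endloop
 endfacet
 facet normal 0.686 0.342 -0.642
  outer loop
   vertex 1.9 0.6 0.0
   vertex 0.9 4.3 0.9
   vertex 3.5 3.4 3.2
  endloop
 endfacet
 facet normal 0.420 0.899 -0.122
  outer loop
   vertex 3.4 3.8 5.8
   vertex 3.5 3.4 3.2
   vertex 0.9 4.3 0.9
  endloop
 endfacet
 facet normal 0.795 -0.594 0.122
  outer loop
   vertex 3.4 3.8 5.8
   vertex 1.9 0.6 0.0
   vertex 3.5 3.4 3.2
  endloop
 endfacet
 facet normal 0.491 -0.825 0.280
  outer loop
   vertex 1.8 2.0 4.3
   vertex 0.2 0.2 1.8
   vertex 1.9 0.6 0.0
  endloop
 endfacet
 facet normal 0.604 -0.753 0.259
  outer loop
   vertex 1.8 2.0 4.3
   vertex 1.9 0.6 0.0
   vertex 3.4 3.8 5.8
  endloop
 endfacet
 facet normal -0.887 0.238 0.396
  outer loop
   vertex 1.8 2.0 4.3
   vertex 0.9 4.3 0.9
   vertex 0.2 0.2 1.8
  endloop
 endfacet
 facet normal -0.819 0.350 0.454
  outer loop
   vertex 1.8 2.0 4.3
   vertex 3.4 3.8 5.8
   vertex 0.9 4.3 0.9
  endloop
 endfacet
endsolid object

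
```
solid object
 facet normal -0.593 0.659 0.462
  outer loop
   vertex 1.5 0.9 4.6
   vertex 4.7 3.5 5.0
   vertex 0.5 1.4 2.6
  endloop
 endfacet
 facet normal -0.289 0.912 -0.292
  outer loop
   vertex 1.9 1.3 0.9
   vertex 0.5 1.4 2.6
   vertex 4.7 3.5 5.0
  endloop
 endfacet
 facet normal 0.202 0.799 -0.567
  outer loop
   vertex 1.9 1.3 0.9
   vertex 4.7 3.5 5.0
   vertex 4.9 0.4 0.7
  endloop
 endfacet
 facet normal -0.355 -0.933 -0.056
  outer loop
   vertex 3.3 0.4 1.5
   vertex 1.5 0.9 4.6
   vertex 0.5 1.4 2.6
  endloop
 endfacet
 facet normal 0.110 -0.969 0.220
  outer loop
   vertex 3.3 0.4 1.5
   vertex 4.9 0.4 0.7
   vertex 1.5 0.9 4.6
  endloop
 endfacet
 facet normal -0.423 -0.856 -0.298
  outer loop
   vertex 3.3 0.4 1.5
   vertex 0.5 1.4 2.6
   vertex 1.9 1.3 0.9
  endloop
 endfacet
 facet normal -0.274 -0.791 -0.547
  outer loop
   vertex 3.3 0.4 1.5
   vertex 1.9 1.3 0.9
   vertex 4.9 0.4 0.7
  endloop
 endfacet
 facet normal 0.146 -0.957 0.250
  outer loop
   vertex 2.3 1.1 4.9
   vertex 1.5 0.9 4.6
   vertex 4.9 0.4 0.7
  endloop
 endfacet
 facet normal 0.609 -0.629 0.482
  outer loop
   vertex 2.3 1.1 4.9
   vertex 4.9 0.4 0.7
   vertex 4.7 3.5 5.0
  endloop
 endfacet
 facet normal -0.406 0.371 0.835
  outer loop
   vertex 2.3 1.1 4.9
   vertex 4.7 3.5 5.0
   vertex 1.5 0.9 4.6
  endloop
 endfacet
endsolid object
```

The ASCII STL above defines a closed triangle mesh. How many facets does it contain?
10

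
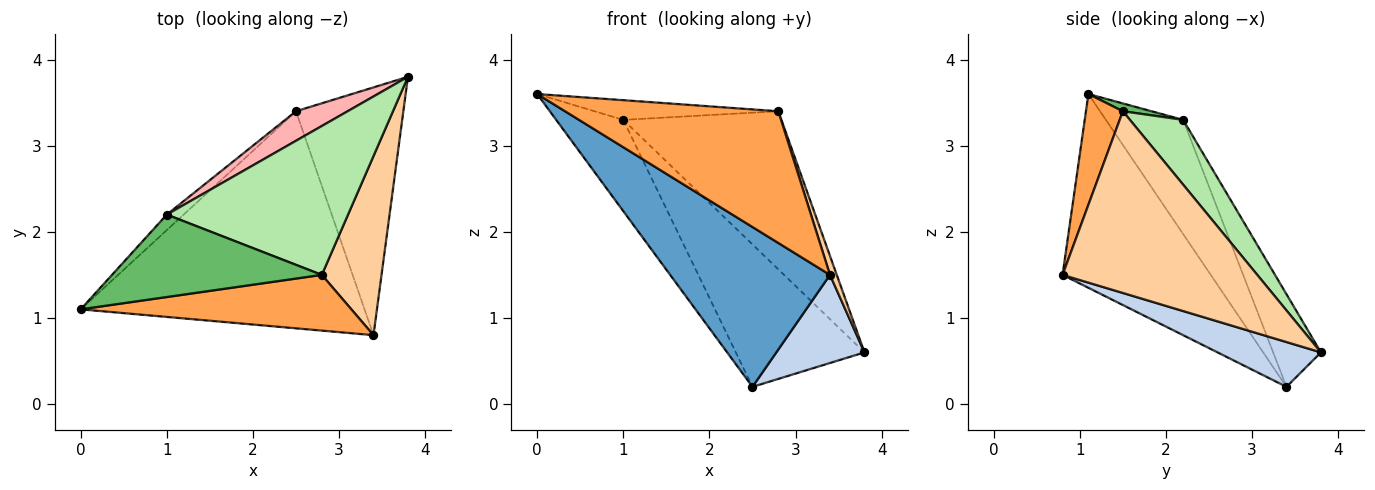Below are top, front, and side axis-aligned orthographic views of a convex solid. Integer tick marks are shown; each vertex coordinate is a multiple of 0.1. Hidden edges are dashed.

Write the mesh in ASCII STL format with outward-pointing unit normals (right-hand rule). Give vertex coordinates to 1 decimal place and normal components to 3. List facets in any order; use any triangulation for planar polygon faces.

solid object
 facet normal -0.482 -0.520 -0.706
  outer loop
   vertex 2.5 3.4 0.2
   vertex 3.4 0.8 1.5
   vertex 0.0 1.1 3.6
  endloop
 endfacet
 facet normal 0.366 -0.312 -0.877
  outer loop
   vertex 2.5 3.4 0.2
   vertex 3.8 3.8 0.6
   vertex 3.4 0.8 1.5
  endloop
 endfacet
 facet normal 0.157 -0.909 0.385
  outer loop
   vertex 2.8 1.5 3.4
   vertex 0.0 1.1 3.6
   vertex 3.4 0.8 1.5
  endloop
 endfacet
 facet normal 0.950 -0.033 0.312
  outer loop
   vertex 2.8 1.5 3.4
   vertex 3.4 0.8 1.5
   vertex 3.8 3.8 0.6
  endloop
 endfacet
 facet normal 0.036 0.232 0.972
  outer loop
   vertex 1.0 2.2 3.3
   vertex 0.0 1.1 3.6
   vertex 2.8 1.5 3.4
  endloop
 endfacet
 facet normal 0.238 0.707 0.666
  outer loop
   vertex 1.0 2.2 3.3
   vertex 2.8 1.5 3.4
   vertex 3.8 3.8 0.6
  endloop
 endfacet
 facet normal -0.750 0.652 -0.111
  outer loop
   vertex 1.0 2.2 3.3
   vertex 2.5 3.4 0.2
   vertex 0.0 1.1 3.6
  endloop
 endfacet
 facet normal -0.342 0.920 0.191
  outer loop
   vertex 1.0 2.2 3.3
   vertex 3.8 3.8 0.6
   vertex 2.5 3.4 0.2
  endloop
 endfacet
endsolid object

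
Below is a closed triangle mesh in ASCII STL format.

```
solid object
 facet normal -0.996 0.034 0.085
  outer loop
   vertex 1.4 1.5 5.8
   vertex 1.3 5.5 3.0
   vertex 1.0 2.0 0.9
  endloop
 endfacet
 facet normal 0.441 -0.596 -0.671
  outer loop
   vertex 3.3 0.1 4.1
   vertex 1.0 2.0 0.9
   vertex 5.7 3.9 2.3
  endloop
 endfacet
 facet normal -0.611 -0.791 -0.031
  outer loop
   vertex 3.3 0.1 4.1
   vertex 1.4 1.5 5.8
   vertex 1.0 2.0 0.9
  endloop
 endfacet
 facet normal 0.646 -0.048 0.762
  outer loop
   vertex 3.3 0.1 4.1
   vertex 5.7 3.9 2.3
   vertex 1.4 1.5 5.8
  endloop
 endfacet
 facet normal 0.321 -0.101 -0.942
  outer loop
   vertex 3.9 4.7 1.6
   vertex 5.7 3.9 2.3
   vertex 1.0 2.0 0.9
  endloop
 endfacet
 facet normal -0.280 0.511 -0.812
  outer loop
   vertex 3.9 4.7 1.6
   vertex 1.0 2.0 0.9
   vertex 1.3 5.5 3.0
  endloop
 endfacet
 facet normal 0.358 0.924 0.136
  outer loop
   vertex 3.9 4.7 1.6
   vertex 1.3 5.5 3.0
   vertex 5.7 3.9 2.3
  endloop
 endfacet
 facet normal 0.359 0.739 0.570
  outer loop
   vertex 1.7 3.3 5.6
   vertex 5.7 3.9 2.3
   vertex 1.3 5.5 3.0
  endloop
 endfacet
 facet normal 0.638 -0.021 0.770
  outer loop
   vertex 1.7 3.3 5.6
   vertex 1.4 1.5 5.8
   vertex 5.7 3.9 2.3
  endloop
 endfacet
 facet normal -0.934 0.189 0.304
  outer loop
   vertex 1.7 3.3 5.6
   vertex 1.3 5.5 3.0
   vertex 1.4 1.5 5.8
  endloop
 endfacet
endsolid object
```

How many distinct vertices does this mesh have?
7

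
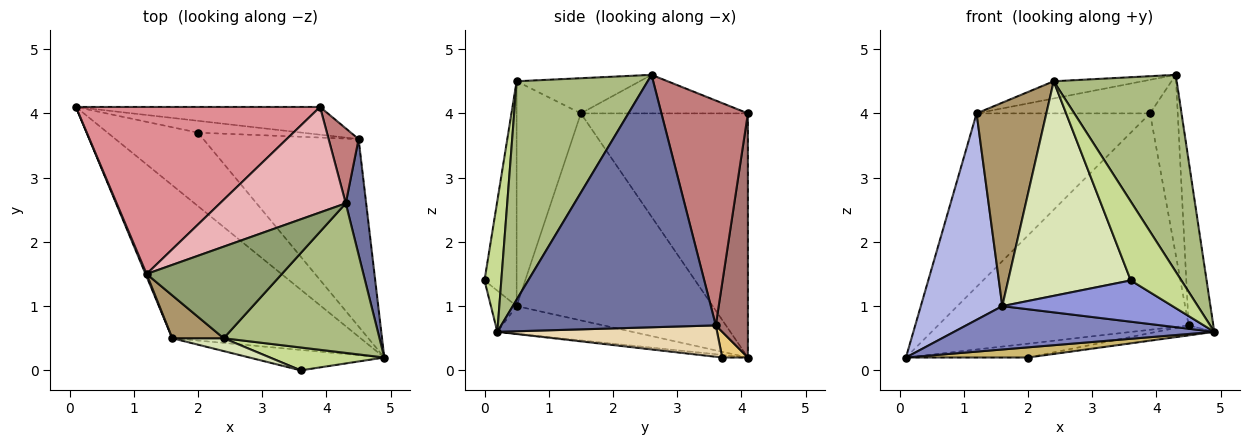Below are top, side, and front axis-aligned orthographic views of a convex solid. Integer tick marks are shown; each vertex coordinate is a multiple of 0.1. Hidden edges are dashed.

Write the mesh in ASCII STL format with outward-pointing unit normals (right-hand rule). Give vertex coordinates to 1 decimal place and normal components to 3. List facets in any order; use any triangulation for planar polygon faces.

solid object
 facet normal 0.990 0.114 0.080
  outer loop
   vertex 4.5 3.6 0.7
   vertex 4.3 2.6 4.6
   vertex 4.9 0.2 0.6
  endloop
 endfacet
 facet normal -0.140 -0.270 -0.953
  outer loop
   vertex 1.6 0.5 1.0
   vertex 0.1 4.1 0.2
   vertex 4.9 0.2 0.6
  endloop
 endfacet
 facet normal -0.134 -0.888 -0.440
  outer loop
   vertex 1.6 0.5 1.0
   vertex 4.9 0.2 0.6
   vertex 3.6 0.0 1.4
  endloop
 endfacet
 facet normal -0.923 -0.384 0.005
  outer loop
   vertex 1.6 0.5 1.0
   vertex 1.2 1.5 4.0
   vertex 0.1 4.1 0.2
  endloop
 endfacet
 facet normal -0.248 0.179 0.952
  outer loop
   vertex 2.4 0.5 4.5
   vertex 4.3 2.6 4.6
   vertex 1.2 1.5 4.0
  endloop
 endfacet
 facet normal 0.647 -0.607 0.461
  outer loop
   vertex 2.4 0.5 4.5
   vertex 4.9 0.2 0.6
   vertex 4.3 2.6 4.6
  endloop
 endfacet
 facet normal 0.304 -0.915 0.265
  outer loop
   vertex 2.4 0.5 4.5
   vertex 3.6 0.0 1.4
   vertex 4.9 0.2 0.6
  endloop
 endfacet
 facet normal -0.253 -0.966 0.058
  outer loop
   vertex 2.4 0.5 4.5
   vertex 1.6 0.5 1.0
   vertex 3.6 0.0 1.4
  endloop
 endfacet
 facet normal -0.669 -0.727 0.153
  outer loop
   vertex 2.4 0.5 4.5
   vertex 1.2 1.5 4.0
   vertex 1.6 0.5 1.0
  endloop
 endfacet
 facet normal -0.029 -0.137 -0.990
  outer loop
   vertex 2.0 3.7 0.2
   vertex 4.9 0.2 0.6
   vertex 0.1 4.1 0.2
  endloop
 endfacet
 facet normal 0.158 0.751 -0.641
  outer loop
   vertex 2.0 3.7 0.2
   vertex 0.1 4.1 0.2
   vertex 4.5 3.6 0.7
  endloop
 endfacet
 facet normal 0.198 0.052 -0.979
  outer loop
   vertex 2.0 3.7 0.2
   vertex 4.5 3.6 0.7
   vertex 4.9 0.2 0.6
  endloop
 endfacet
 facet normal 0.126 0.984 -0.126
  outer loop
   vertex 3.9 4.1 4.0
   vertex 4.5 3.6 0.7
   vertex 0.1 4.1 0.2
  endloop
 endfacet
 facet normal 0.945 0.302 0.126
  outer loop
   vertex 3.9 4.1 4.0
   vertex 4.3 2.6 4.6
   vertex 4.5 3.6 0.7
  endloop
 endfacet
 facet normal -0.570 0.592 0.570
  outer loop
   vertex 3.9 4.1 4.0
   vertex 0.1 4.1 0.2
   vertex 1.2 1.5 4.0
  endloop
 endfacet
 facet normal -0.280 0.291 0.915
  outer loop
   vertex 3.9 4.1 4.0
   vertex 1.2 1.5 4.0
   vertex 4.3 2.6 4.6
  endloop
 endfacet
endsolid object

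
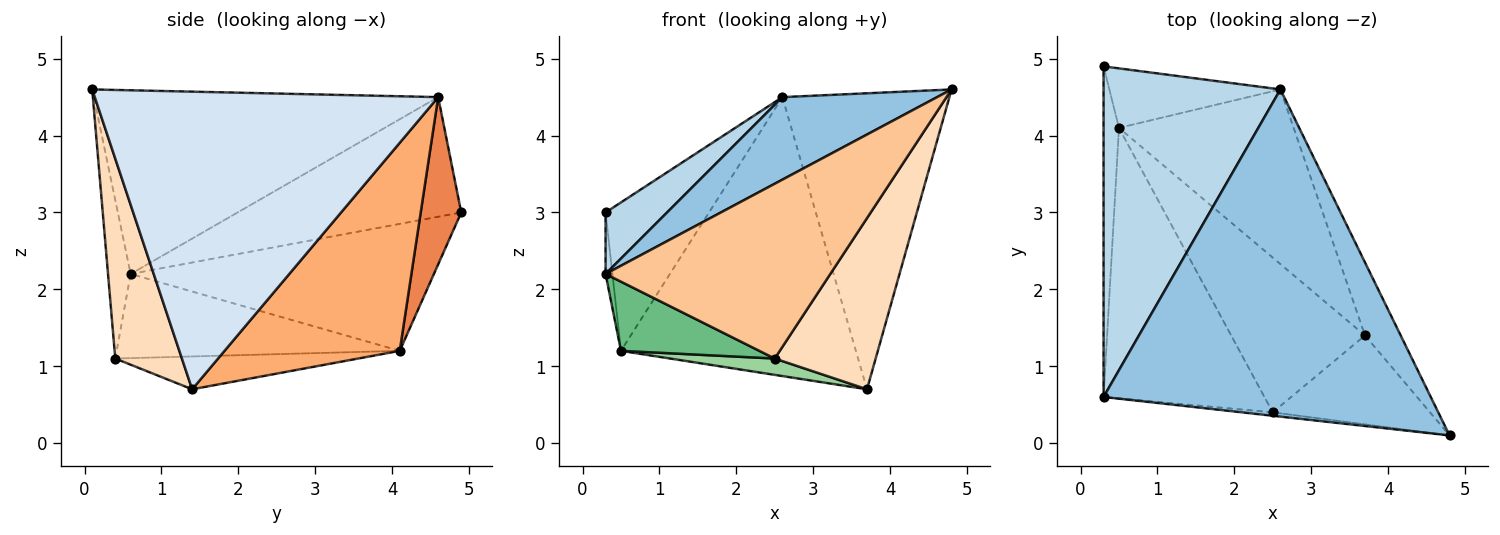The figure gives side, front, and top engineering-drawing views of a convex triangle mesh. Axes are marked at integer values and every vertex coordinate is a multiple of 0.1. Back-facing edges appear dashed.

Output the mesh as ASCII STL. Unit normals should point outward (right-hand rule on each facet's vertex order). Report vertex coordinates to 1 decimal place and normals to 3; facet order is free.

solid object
 facet normal -0.992 0.022 -0.120
  outer loop
   vertex 0.5 4.1 1.2
   vertex 0.3 0.6 2.2
   vertex 0.3 4.9 3.0
  endloop
 endfacet
 facet normal -0.478 -0.215 0.852
  outer loop
   vertex 2.6 4.6 4.5
   vertex 0.3 0.6 2.2
   vertex 4.8 0.1 4.6
  endloop
 endfacet
 facet normal -0.554 -0.152 0.819
  outer loop
   vertex 2.6 4.6 4.5
   vertex 0.3 4.9 3.0
   vertex 0.3 0.6 2.2
  endloop
 endfacet
 facet normal 0.894 0.435 -0.107
  outer loop
   vertex 2.6 4.6 4.5
   vertex 4.8 0.1 4.6
   vertex 3.7 1.4 0.7
  endloop
 endfacet
 facet normal 0.342 0.872 -0.350
  outer loop
   vertex 2.6 4.6 4.5
   vertex 0.5 4.1 1.2
   vertex 0.3 4.9 3.0
  endloop
 endfacet
 facet normal 0.534 0.716 -0.449
  outer loop
   vertex 2.6 4.6 4.5
   vertex 3.7 1.4 0.7
   vertex 0.5 4.1 1.2
  endloop
 endfacet
 facet normal -0.100 -0.995 -0.019
  outer loop
   vertex 2.5 0.4 1.1
   vertex 4.8 0.1 4.6
   vertex 0.3 0.6 2.2
  endloop
 endfacet
 facet normal 0.505 -0.766 -0.398
  outer loop
   vertex 2.5 0.4 1.1
   vertex 3.7 1.4 0.7
   vertex 4.8 0.1 4.6
  endloop
 endfacet
 facet normal -0.452 -0.221 -0.864
  outer loop
   vertex 2.5 0.4 1.1
   vertex 0.3 0.6 2.2
   vertex 0.5 4.1 1.2
  endloop
 endfacet
 facet normal -0.237 -0.102 -0.966
  outer loop
   vertex 2.5 0.4 1.1
   vertex 0.5 4.1 1.2
   vertex 3.7 1.4 0.7
  endloop
 endfacet
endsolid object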